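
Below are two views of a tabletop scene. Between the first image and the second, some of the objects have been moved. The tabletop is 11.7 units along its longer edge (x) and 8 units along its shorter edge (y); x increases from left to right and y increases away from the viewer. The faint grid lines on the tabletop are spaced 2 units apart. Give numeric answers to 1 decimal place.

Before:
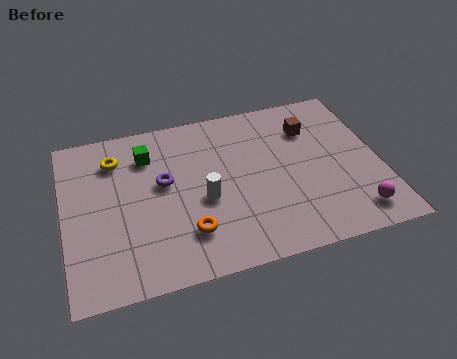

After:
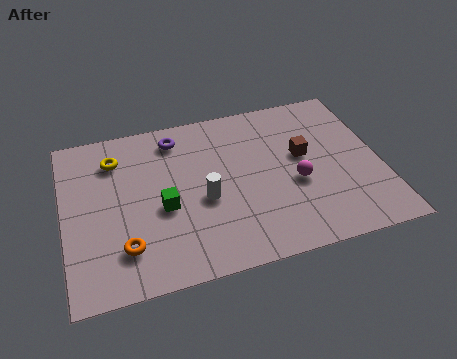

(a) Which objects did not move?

the white cylinder and the yellow torus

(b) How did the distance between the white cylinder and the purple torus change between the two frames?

+1.6

The distance was about 1.8 in the first image and 3.4 in the second, so they moved 1.6 units further apart.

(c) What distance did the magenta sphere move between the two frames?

2.8

The magenta sphere moved from about (10.5, 1.3) to (8.5, 3.3), a distance of √(2.0² + 2.0²) ≈ 2.8.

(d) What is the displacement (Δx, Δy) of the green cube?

(0.4, -2.7)

The green cube was at about (3.2, 6.1) and moved to about (3.6, 3.4).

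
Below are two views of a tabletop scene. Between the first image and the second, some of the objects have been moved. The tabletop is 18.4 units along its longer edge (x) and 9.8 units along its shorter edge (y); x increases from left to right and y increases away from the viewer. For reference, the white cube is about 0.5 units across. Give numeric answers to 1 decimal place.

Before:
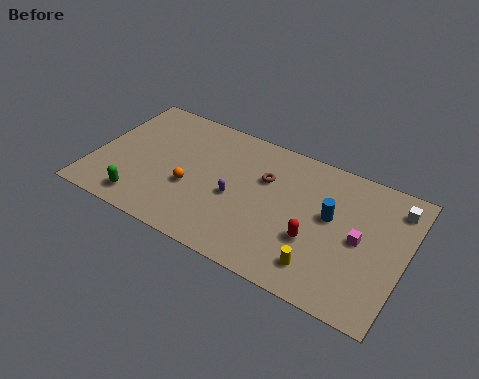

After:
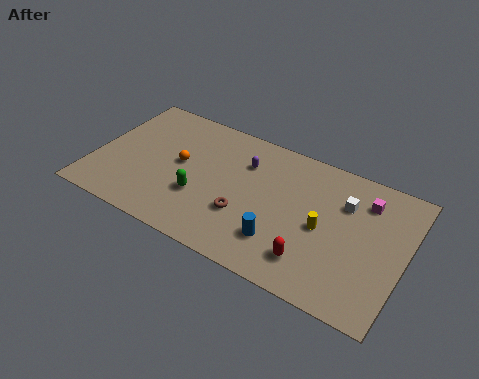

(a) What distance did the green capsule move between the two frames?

3.7

The green capsule was near (3.3, 1.5) before and (6.5, 3.4) after, so it travelled √(3.2² + 1.9²) ≈ 3.7 units.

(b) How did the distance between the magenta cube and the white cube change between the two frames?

-2.3

They were about 3.6 units apart before and 1.3 after — 2.3 units closer together.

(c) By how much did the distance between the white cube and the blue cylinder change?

+1.2

They were about 4.2 units apart before and 5.4 after — 1.2 units further apart.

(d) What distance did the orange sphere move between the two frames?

1.7

The orange sphere was near (5.9, 3.8) before and (5.0, 5.3) after, so it travelled √(0.9² + 1.5²) ≈ 1.7 units.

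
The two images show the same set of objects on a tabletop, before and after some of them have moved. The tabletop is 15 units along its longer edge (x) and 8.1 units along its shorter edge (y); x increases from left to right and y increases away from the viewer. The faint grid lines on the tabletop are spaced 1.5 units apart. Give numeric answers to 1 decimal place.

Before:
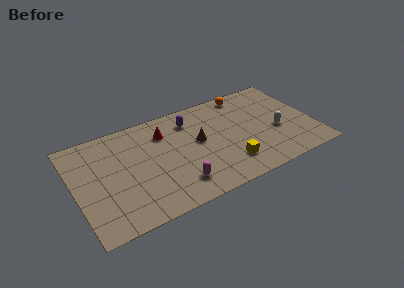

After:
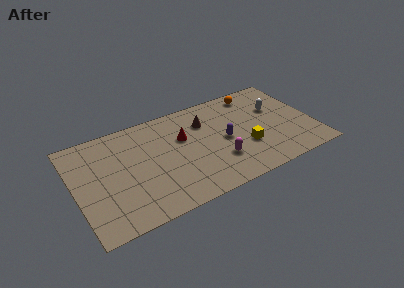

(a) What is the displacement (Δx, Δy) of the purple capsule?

(1.9, -2.5)

The purple capsule was at about (7.5, 6.4) and moved to about (9.4, 3.9).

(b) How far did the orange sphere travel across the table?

0.6

From (11.2, 7.2) to (11.8, 7.0), the orange sphere covered √(0.6² + 0.2²) ≈ 0.6 units.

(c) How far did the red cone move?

1.4

From (5.8, 6.1) to (6.9, 5.2), the red cone covered √(1.1² + 0.9²) ≈ 1.4 units.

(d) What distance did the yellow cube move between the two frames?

1.5

The yellow cube moved from about (9.4, 1.9) to (10.6, 2.8), a distance of √(1.2² + 0.9²) ≈ 1.5.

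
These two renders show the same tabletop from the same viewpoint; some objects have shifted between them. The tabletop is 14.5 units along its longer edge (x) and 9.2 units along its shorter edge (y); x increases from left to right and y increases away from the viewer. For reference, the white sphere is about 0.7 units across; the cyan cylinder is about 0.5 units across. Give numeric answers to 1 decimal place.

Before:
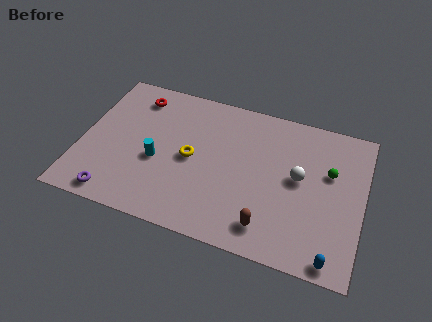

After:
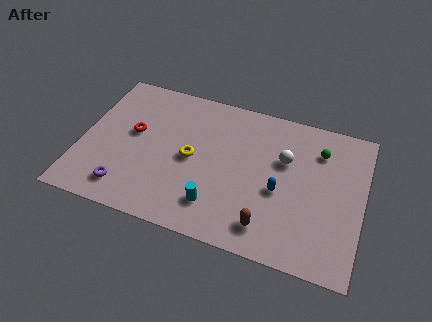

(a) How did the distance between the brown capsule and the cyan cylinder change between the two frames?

-3.6

The distance was about 6.3 in the first image and 2.7 in the second, so they moved 3.6 units closer together.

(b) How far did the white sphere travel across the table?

1.2

From (11.2, 5.0) to (10.4, 5.9), the white sphere covered √(0.8² + 0.9²) ≈ 1.2 units.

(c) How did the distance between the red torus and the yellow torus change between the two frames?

-1.3

The distance was about 4.5 in the first image and 3.2 in the second, so they moved 1.3 units closer together.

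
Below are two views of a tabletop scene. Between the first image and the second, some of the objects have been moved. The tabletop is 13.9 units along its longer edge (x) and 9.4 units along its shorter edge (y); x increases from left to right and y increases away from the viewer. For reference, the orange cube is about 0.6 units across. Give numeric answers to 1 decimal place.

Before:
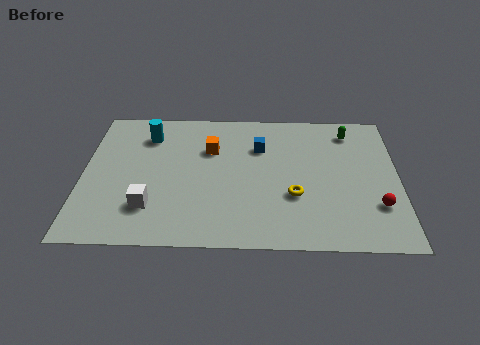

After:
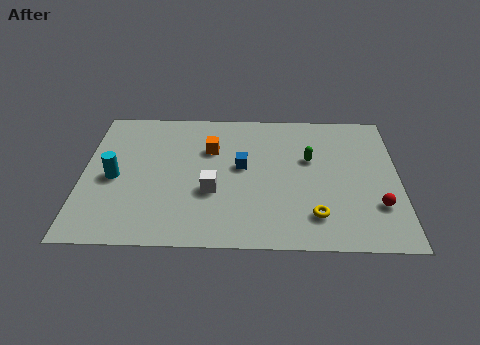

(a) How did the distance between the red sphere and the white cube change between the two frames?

-2.7

Before: roughly 9.9 units apart; after: 7.2. That's 2.7 units closer together.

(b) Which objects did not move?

the red sphere and the orange cube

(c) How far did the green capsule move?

2.7

The green capsule moved from about (11.8, 7.8) to (10.0, 5.8), a distance of √(1.8² + 2.0²) ≈ 2.7.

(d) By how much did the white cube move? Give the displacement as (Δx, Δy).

(2.7, 1.1)

The white cube started near (3.0, 2.4) and ended near (5.7, 3.5).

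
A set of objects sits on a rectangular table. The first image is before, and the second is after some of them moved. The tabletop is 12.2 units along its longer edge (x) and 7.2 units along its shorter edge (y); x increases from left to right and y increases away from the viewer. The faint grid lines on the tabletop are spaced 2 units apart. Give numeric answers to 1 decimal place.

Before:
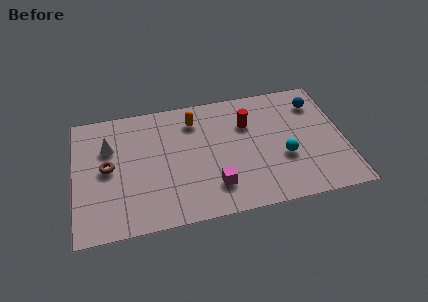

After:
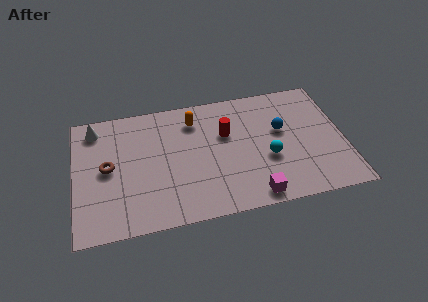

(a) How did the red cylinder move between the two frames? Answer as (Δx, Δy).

(-1.0, -0.4)

The red cylinder was at about (7.9, 5.0) and moved to about (6.9, 4.6).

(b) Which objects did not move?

the orange capsule and the brown torus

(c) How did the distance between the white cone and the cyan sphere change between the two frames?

+0.3

They were about 8.1 units apart before and 8.4 after — 0.3 units further apart.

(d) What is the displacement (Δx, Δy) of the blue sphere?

(-1.7, -1.3)

The blue sphere was at about (11.1, 5.6) and moved to about (9.4, 4.3).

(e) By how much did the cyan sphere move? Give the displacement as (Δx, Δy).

(-0.7, 0.1)

From the two frames, the cyan sphere sits at roughly (9.4, 2.7) before and (8.7, 2.8) after.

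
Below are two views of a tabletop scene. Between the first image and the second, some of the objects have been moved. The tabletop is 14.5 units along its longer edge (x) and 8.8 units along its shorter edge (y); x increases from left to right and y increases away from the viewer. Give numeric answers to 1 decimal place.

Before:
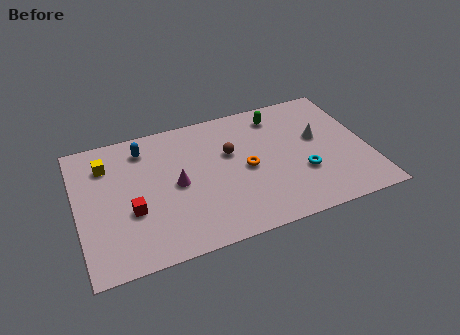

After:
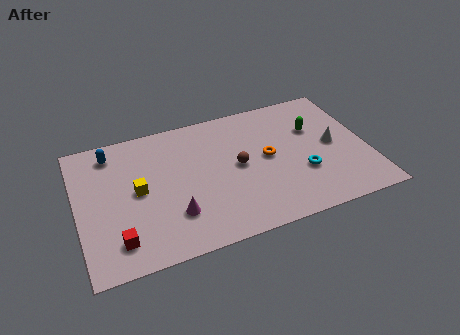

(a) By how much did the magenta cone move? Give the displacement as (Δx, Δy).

(-0.3, -1.9)

The magenta cone started near (4.9, 4.3) and ended near (4.6, 2.4).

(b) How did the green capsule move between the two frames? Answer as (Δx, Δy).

(1.7, -1.5)

The green capsule started near (10.3, 7.3) and ended near (12.0, 5.8).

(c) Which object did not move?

the cyan torus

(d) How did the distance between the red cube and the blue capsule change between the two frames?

+1.7

They were about 4.0 units apart before and 5.7 after — 1.7 units further apart.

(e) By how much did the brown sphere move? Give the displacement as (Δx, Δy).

(0.3, -1.0)

The brown sphere started near (7.7, 5.5) and ended near (8.0, 4.5).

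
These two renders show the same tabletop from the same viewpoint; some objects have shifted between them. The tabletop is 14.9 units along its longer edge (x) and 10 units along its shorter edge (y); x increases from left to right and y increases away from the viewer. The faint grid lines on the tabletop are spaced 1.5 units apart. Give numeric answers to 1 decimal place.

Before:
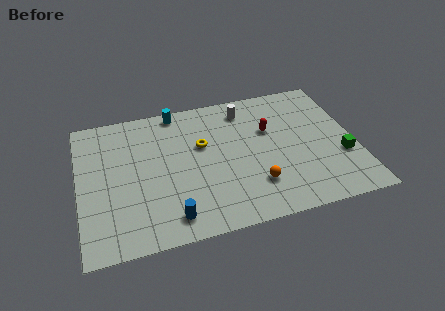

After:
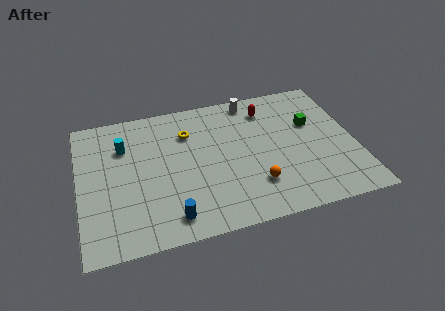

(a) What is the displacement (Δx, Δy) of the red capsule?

(0.0, 1.6)

The red capsule was at about (10.4, 6.4) and moved to about (10.4, 8.0).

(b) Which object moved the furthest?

the cyan cylinder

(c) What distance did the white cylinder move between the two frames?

0.7

The white cylinder was near (9.2, 8.3) before and (9.6, 8.9) after, so it travelled √(0.4² + 0.6²) ≈ 0.7 units.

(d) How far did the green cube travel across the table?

3.1

The green cube was near (14.1, 3.5) before and (12.7, 6.3) after, so it travelled √(1.4² + 2.8²) ≈ 3.1 units.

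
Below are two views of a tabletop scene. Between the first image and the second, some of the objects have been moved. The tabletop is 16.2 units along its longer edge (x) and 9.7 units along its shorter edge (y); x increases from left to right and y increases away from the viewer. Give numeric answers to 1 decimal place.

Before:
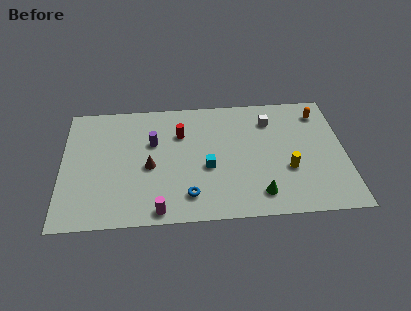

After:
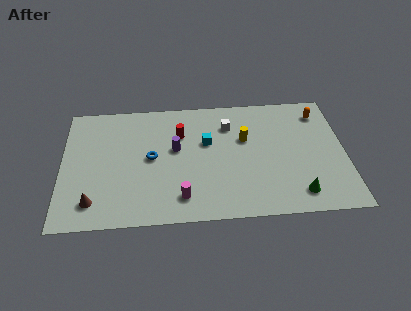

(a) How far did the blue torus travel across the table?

3.7

The blue torus was near (7.2, 1.9) before and (5.1, 5.0) after, so it travelled √(2.1² + 3.1²) ≈ 3.7 units.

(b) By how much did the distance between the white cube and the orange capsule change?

+2.4

They were about 2.9 units apart before and 5.3 after — 2.4 units further apart.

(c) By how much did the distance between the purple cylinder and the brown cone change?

+4.1

The distance was about 1.9 in the first image and 6.0 in the second, so they moved 4.1 units further apart.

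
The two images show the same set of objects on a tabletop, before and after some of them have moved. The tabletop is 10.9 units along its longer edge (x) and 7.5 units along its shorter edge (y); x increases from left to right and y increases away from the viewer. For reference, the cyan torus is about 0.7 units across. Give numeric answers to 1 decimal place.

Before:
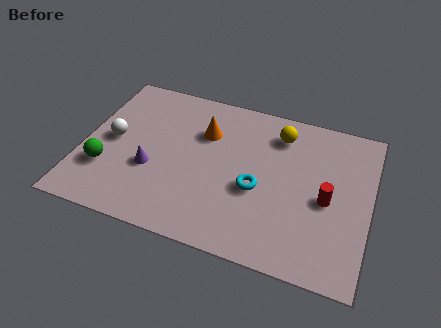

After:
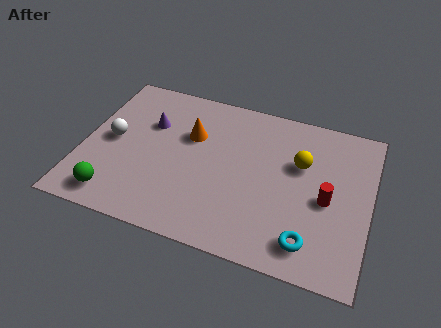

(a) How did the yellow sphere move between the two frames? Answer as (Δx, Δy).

(0.9, -1.2)

The yellow sphere started near (7.3, 6.0) and ended near (8.2, 4.8).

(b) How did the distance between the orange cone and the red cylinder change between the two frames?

+0.4

Before: roughly 5.1 units apart; after: 5.5. That's 0.4 units further apart.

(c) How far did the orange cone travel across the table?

0.6

The orange cone moved from about (4.5, 5.2) to (4.0, 4.9), a distance of √(0.5² + 0.3²) ≈ 0.6.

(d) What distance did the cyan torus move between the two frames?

2.8

The cyan torus was near (6.7, 3.1) before and (8.8, 1.3) after, so it travelled √(2.1² + 1.8²) ≈ 2.8 units.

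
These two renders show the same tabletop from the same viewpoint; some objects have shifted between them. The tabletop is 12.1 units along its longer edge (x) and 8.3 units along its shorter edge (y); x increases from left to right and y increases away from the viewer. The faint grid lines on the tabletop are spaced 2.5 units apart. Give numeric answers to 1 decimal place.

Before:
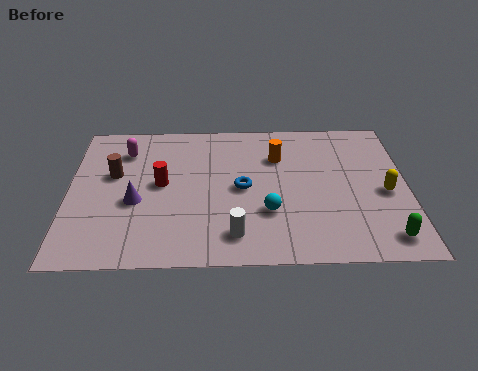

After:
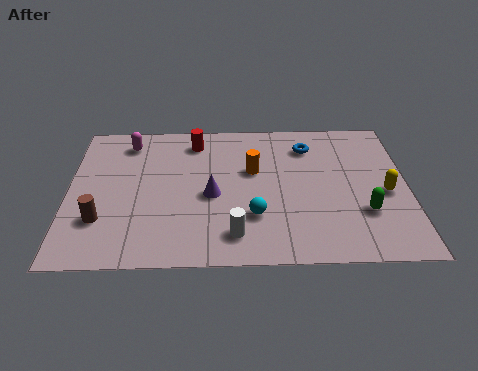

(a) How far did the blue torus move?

3.4

The blue torus was near (6.2, 4.1) before and (8.6, 6.5) after, so it travelled √(2.4² + 2.4²) ≈ 3.4 units.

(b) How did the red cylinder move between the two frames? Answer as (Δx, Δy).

(1.2, 2.5)

From the two frames, the red cylinder sits at roughly (3.3, 4.4) before and (4.5, 6.9) after.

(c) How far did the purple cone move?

2.7

The purple cone was near (2.4, 3.4) before and (5.1, 3.7) after, so it travelled √(2.7² + 0.3²) ≈ 2.7 units.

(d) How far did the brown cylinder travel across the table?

2.6

The brown cylinder moved from about (1.6, 5.0) to (1.2, 2.4), a distance of √(0.4² + 2.6²) ≈ 2.6.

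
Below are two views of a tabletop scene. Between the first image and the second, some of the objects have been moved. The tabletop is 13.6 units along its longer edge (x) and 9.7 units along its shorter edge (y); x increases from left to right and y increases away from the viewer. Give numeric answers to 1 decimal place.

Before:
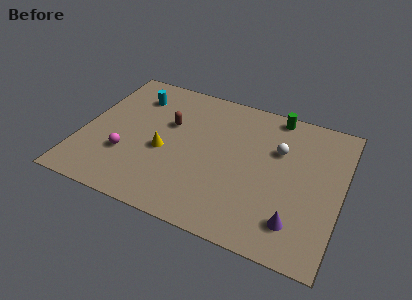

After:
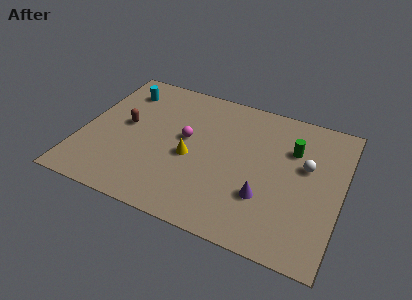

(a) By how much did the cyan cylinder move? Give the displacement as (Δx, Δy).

(-0.7, 0.2)

The cyan cylinder was at about (2.4, 7.5) and moved to about (1.7, 7.7).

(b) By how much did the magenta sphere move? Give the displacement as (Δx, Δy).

(2.9, 2.3)

The magenta sphere was at about (2.5, 3.1) and moved to about (5.4, 5.4).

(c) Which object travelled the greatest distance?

the magenta sphere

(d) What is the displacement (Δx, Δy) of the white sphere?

(1.5, -0.6)

The white sphere started near (10.2, 6.4) and ended near (11.7, 5.8).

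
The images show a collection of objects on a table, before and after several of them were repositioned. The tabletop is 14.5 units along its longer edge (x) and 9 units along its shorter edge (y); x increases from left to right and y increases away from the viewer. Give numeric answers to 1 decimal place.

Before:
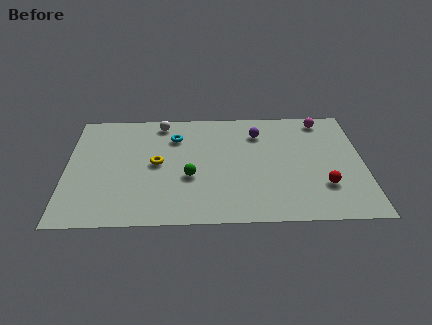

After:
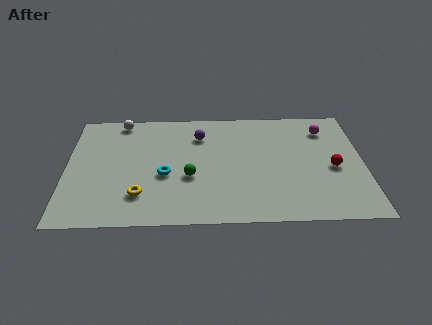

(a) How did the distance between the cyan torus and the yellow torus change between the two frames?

-0.4

Before: roughly 2.3 units apart; after: 1.9. That's 0.4 units closer together.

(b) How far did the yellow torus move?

2.5

From (4.4, 4.6) to (3.6, 2.2), the yellow torus covered √(0.8² + 2.4²) ≈ 2.5 units.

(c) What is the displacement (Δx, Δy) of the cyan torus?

(-0.5, -3.0)

From the two frames, the cyan torus sits at roughly (5.3, 6.7) before and (4.8, 3.7) after.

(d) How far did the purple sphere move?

2.9

The purple sphere moved from about (9.4, 6.9) to (6.5, 6.8), a distance of √(2.9² + 0.1²) ≈ 2.9.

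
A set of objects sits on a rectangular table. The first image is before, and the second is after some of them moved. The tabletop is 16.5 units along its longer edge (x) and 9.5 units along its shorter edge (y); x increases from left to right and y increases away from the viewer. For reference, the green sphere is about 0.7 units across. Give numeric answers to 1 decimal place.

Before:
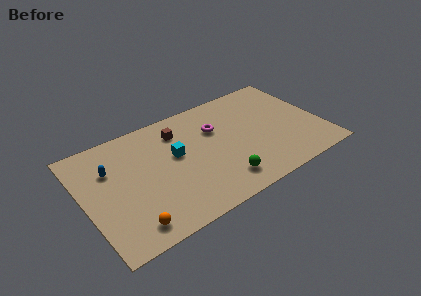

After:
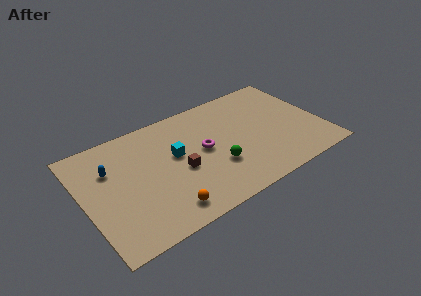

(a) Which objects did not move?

the cyan cube and the blue capsule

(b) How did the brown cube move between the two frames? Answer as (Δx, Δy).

(-0.4, -3.3)

The brown cube was at about (6.9, 7.4) and moved to about (6.5, 4.1).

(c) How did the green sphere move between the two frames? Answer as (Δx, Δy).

(-0.1, 1.4)

From the two frames, the green sphere sits at roughly (9.0, 1.8) before and (8.9, 3.2) after.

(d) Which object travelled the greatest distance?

the brown cube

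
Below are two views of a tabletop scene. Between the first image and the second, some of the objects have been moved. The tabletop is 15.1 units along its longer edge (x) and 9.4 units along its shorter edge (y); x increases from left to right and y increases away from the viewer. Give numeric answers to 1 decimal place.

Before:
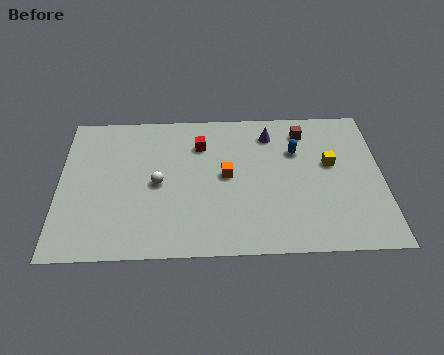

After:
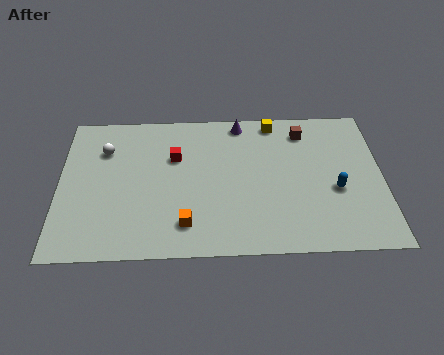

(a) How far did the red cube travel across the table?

1.4

The red cube was near (6.6, 7.0) before and (5.4, 6.2) after, so it travelled √(1.2² + 0.8²) ≈ 1.4 units.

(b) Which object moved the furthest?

the yellow cube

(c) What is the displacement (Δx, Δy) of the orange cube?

(-1.9, -3.0)

The orange cube started near (7.8, 4.9) and ended near (5.9, 1.9).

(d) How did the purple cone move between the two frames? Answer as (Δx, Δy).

(-1.4, 0.8)

From the two frames, the purple cone sits at roughly (9.9, 7.6) before and (8.5, 8.4) after.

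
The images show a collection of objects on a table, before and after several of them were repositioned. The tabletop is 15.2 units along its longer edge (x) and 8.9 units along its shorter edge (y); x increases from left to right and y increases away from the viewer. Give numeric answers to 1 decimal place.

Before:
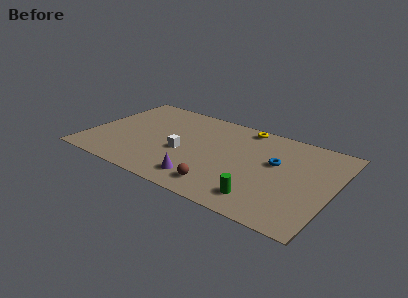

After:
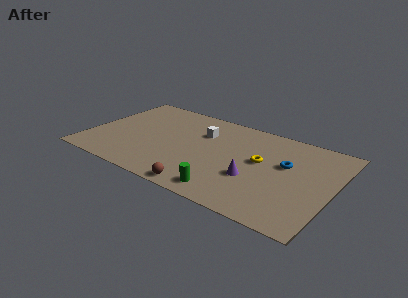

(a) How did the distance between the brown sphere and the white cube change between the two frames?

+1.9

Before: roughly 3.6 units apart; after: 5.5. That's 1.9 units further apart.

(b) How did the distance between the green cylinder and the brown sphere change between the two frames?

-1.0

They were about 2.5 units apart before and 1.5 after — 1.0 units closer together.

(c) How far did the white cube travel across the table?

2.6

The white cube moved from about (6.0, 3.7) to (6.8, 6.2), a distance of √(0.8² + 2.5²) ≈ 2.6.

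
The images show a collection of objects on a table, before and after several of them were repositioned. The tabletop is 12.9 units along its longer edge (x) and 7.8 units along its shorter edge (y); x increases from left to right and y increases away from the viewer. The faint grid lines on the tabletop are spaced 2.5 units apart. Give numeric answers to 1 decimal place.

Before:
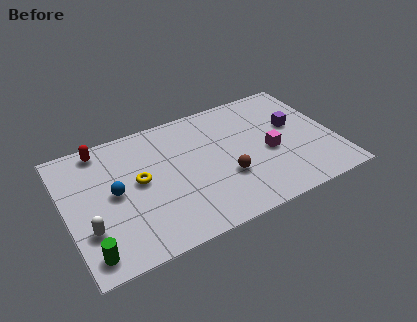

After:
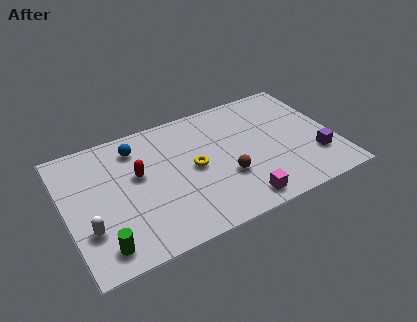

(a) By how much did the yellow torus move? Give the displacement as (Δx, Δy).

(2.6, -0.3)

From the two frames, the yellow torus sits at roughly (3.5, 4.2) before and (6.1, 3.9) after.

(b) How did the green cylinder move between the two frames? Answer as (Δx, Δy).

(0.6, 0.1)

The green cylinder started near (0.8, 1.1) and ended near (1.4, 1.2).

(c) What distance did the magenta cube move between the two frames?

3.0

The magenta cube moved from about (9.7, 3.4) to (7.9, 1.0), a distance of √(1.8² + 2.4²) ≈ 3.0.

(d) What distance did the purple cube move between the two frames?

2.5

The purple cube moved from about (11.1, 4.6) to (11.8, 2.2), a distance of √(0.7² + 2.4²) ≈ 2.5.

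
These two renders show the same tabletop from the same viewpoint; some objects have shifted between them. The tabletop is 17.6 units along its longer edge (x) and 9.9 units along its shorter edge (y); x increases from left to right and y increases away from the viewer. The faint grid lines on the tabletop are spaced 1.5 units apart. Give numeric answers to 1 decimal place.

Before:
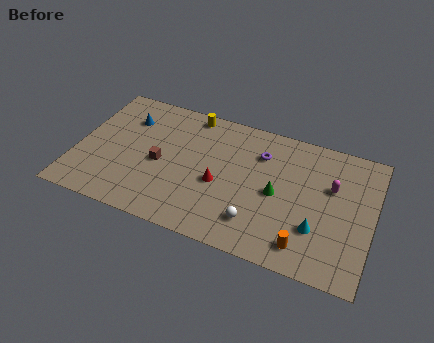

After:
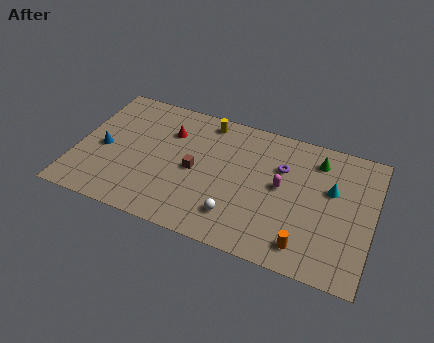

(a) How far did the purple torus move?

1.4

The purple torus was near (10.8, 7.3) before and (12.1, 6.7) after, so it travelled √(1.3² + 0.6²) ≈ 1.4 units.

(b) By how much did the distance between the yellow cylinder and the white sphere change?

-1.2

Before: roughly 8.1 units apart; after: 6.9. That's 1.2 units closer together.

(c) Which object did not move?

the orange cylinder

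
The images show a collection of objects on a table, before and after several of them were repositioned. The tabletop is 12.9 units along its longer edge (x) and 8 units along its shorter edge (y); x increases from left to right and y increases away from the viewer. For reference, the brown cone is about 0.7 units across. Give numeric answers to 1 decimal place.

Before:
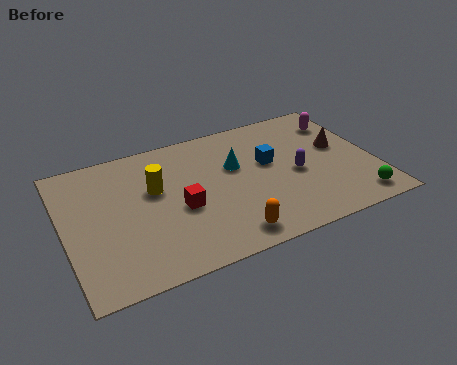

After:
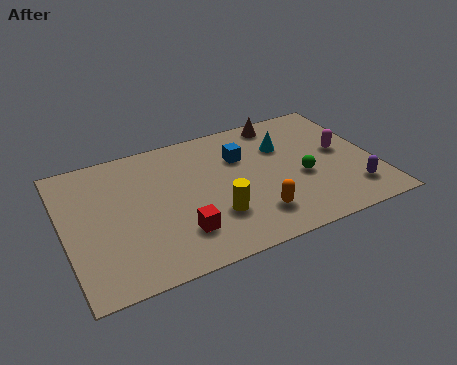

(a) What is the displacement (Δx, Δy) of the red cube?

(-0.2, -1.4)

The red cube was at about (4.7, 3.4) and moved to about (4.5, 2.0).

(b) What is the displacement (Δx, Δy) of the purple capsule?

(2.1, -1.9)

From the two frames, the purple capsule sits at roughly (9.6, 3.6) before and (11.7, 1.7) after.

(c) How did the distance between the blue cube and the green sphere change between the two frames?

-1.6

Before: roughly 4.8 units apart; after: 3.2. That's 1.6 units closer together.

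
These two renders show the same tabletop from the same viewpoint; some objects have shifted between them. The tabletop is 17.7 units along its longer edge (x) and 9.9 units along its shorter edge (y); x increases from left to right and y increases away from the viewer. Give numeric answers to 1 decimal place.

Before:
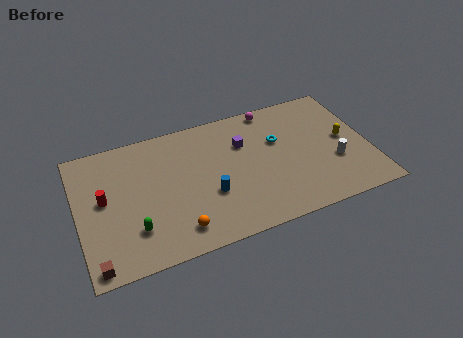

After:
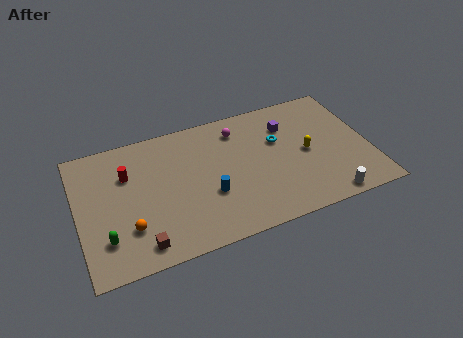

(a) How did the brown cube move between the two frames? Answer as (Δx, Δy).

(2.7, 0.5)

The brown cube was at about (0.8, 0.9) and moved to about (3.5, 1.4).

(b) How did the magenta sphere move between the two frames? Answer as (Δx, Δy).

(-2.2, -1.0)

The magenta sphere started near (12.2, 9.0) and ended near (10.0, 8.0).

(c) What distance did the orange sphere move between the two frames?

3.0

From (5.7, 1.7) to (2.9, 2.8), the orange sphere covered √(2.8² + 1.1²) ≈ 3.0 units.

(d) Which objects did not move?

the cyan torus and the blue cylinder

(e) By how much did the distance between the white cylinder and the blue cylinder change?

-0.3

Before: roughly 7.7 units apart; after: 7.4. That's 0.3 units closer together.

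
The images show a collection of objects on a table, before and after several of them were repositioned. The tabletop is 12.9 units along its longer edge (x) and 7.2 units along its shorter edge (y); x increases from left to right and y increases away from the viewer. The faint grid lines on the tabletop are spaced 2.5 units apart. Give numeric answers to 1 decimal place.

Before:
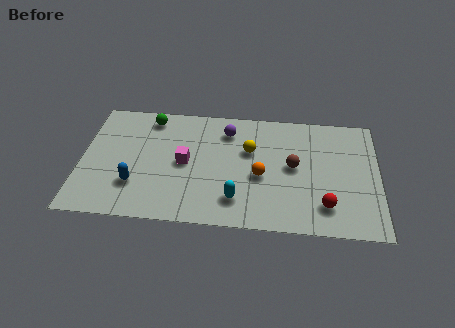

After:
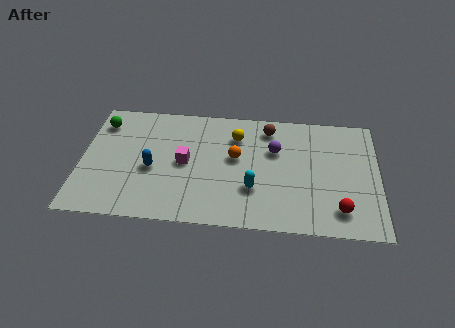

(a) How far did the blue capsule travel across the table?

1.2

The blue capsule was near (2.4, 2.1) before and (3.1, 3.1) after, so it travelled √(0.7² + 1.0²) ≈ 1.2 units.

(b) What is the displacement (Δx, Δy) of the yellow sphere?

(-0.6, 0.8)

The yellow sphere was at about (7.3, 4.6) and moved to about (6.7, 5.4).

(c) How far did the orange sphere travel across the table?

1.5

From (7.8, 3.1) to (6.7, 4.1), the orange sphere covered √(1.1² + 1.0²) ≈ 1.5 units.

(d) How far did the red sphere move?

0.6

The red sphere moved from about (10.6, 1.6) to (11.2, 1.4), a distance of √(0.6² + 0.2²) ≈ 0.6.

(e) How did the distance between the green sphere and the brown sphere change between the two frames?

+0.6

They were about 6.7 units apart before and 7.3 after — 0.6 units further apart.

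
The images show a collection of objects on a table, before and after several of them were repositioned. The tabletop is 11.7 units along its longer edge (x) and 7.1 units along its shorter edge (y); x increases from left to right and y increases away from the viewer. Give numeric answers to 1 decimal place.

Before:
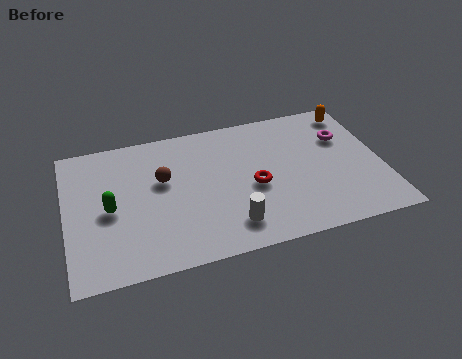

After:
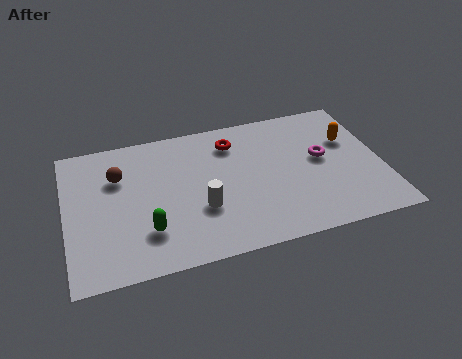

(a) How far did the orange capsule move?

1.5

The orange capsule was near (10.9, 6.1) before and (10.6, 4.6) after, so it travelled √(0.3² + 1.5²) ≈ 1.5 units.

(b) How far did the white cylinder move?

1.5

The white cylinder was near (5.9, 1.4) before and (4.9, 2.5) after, so it travelled √(1.0² + 1.1²) ≈ 1.5 units.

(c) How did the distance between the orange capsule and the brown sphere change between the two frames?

+1.1

The distance was about 7.5 in the first image and 8.6 in the second, so they moved 1.1 units further apart.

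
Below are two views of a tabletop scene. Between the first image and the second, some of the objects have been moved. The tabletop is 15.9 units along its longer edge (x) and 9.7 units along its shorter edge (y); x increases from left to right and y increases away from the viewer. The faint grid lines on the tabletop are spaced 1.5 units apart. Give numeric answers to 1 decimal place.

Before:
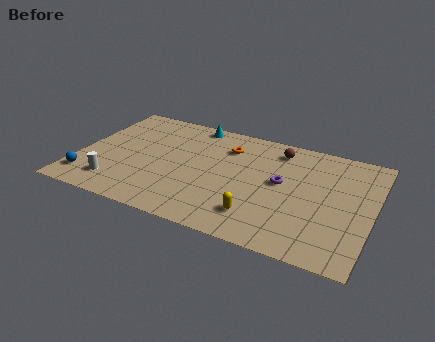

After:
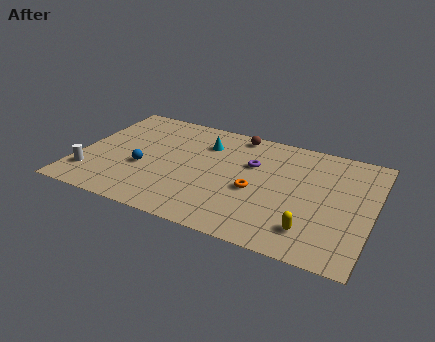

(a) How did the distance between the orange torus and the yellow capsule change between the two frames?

-1.9

Before: roughly 5.7 units apart; after: 3.8. That's 1.9 units closer together.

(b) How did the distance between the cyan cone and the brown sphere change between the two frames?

-2.7

They were about 4.9 units apart before and 2.2 after — 2.7 units closer together.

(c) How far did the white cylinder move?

1.4

From (2.3, 1.9) to (0.9, 2.2), the white cylinder covered √(1.4² + 0.3²) ≈ 1.4 units.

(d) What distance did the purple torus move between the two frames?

2.0

From (11.0, 5.3) to (9.3, 6.3), the purple torus covered √(1.7² + 1.0²) ≈ 2.0 units.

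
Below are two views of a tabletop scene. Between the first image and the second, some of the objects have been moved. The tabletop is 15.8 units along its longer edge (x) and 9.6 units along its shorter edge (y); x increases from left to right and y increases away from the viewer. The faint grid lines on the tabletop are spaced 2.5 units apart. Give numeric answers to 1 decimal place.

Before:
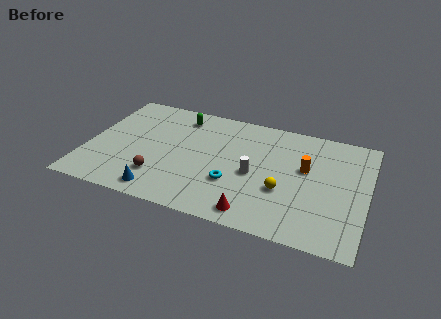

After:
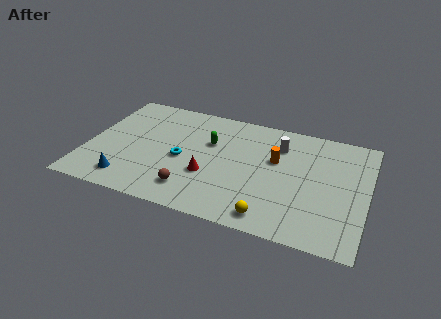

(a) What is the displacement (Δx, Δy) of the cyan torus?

(-3.0, 1.1)

From the two frames, the cyan torus sits at roughly (8.4, 3.2) before and (5.4, 4.3) after.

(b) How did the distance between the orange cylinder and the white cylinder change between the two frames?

-1.8

Before: roughly 3.1 units apart; after: 1.3. That's 1.8 units closer together.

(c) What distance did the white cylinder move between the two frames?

3.1

From (9.5, 4.3) to (10.7, 7.2), the white cylinder covered √(1.2² + 2.9²) ≈ 3.1 units.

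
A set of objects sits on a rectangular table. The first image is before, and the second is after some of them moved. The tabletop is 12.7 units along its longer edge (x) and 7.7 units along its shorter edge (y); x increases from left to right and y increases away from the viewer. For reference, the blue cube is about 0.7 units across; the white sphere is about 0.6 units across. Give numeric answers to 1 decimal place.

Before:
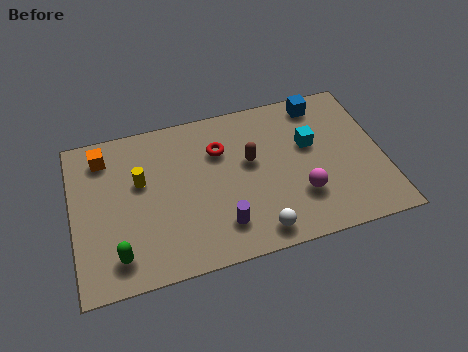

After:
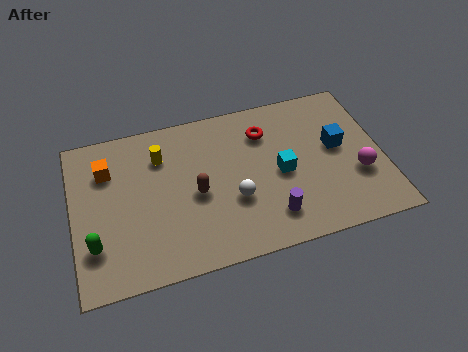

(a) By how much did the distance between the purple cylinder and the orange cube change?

+1.1

Before: roughly 6.4 units apart; after: 7.5. That's 1.1 units further apart.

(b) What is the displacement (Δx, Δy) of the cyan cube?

(-1.3, -1.1)

The cyan cube started near (9.8, 4.7) and ended near (8.5, 3.6).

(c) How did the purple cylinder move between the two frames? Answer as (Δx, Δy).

(2.0, -0.1)

The purple cylinder was at about (5.9, 1.7) and moved to about (7.9, 1.6).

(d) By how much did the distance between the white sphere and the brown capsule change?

-1.8

Before: roughly 3.5 units apart; after: 1.7. That's 1.8 units closer together.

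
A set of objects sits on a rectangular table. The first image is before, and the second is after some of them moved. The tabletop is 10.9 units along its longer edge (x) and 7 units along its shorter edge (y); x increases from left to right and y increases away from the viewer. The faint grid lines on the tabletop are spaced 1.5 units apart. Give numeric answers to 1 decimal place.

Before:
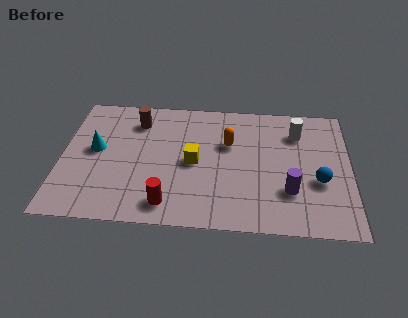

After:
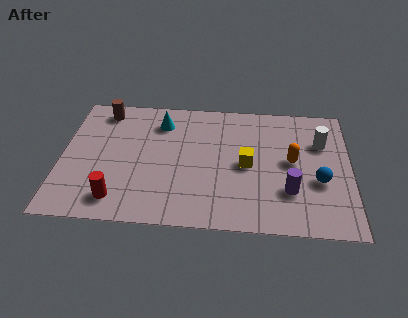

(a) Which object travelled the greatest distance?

the cyan cone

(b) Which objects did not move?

the purple cylinder and the blue sphere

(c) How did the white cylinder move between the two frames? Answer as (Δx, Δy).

(0.9, -0.5)

The white cylinder was at about (8.9, 5.3) and moved to about (9.8, 4.8).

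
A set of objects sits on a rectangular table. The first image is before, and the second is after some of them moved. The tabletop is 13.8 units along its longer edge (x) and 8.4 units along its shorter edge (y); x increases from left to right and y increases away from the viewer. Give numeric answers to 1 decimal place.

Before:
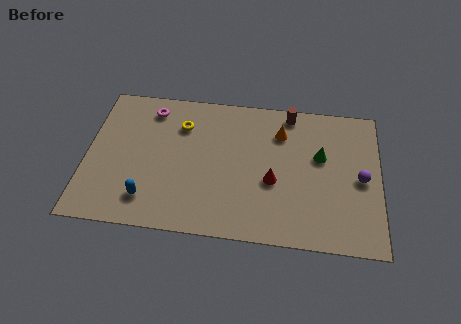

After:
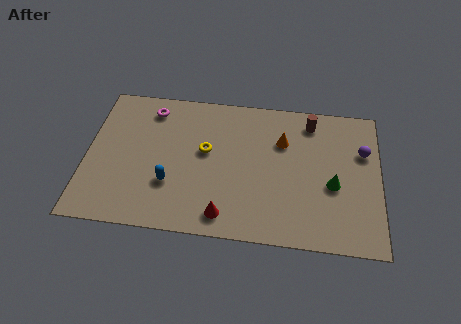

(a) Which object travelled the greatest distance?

the red cone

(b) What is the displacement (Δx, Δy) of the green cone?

(0.6, -1.6)

The green cone was at about (11.0, 5.1) and moved to about (11.6, 3.5).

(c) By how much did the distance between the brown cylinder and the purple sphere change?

-2.0

They were about 4.9 units apart before and 2.9 after — 2.0 units closer together.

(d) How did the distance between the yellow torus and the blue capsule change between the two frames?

-2.1

Before: roughly 4.7 units apart; after: 2.6. That's 2.1 units closer together.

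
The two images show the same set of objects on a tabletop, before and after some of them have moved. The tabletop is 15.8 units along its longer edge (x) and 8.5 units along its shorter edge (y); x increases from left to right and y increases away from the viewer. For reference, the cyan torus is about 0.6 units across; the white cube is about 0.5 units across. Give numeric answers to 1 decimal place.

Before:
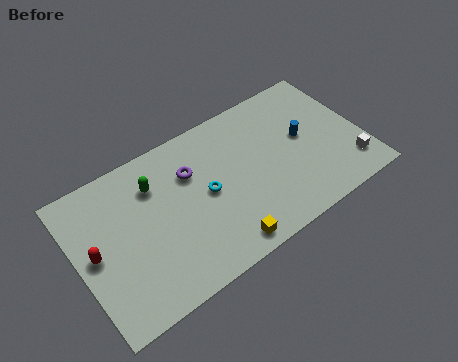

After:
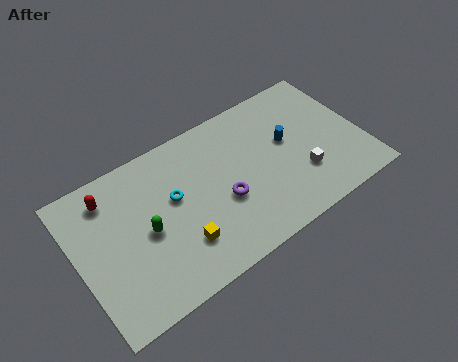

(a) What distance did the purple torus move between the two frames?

2.9

From (6.5, 5.9) to (7.9, 3.4), the purple torus covered √(1.4² + 2.5²) ≈ 2.9 units.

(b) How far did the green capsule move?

2.4

From (4.5, 6.3) to (3.7, 4.0), the green capsule covered √(0.8² + 2.3²) ≈ 2.4 units.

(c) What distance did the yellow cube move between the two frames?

2.5

The yellow cube was near (7.4, 1.0) before and (5.3, 2.3) after, so it travelled √(2.1² + 1.3²) ≈ 2.5 units.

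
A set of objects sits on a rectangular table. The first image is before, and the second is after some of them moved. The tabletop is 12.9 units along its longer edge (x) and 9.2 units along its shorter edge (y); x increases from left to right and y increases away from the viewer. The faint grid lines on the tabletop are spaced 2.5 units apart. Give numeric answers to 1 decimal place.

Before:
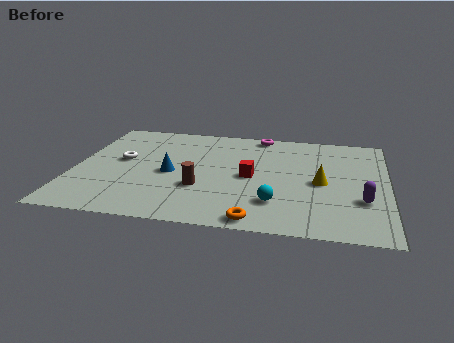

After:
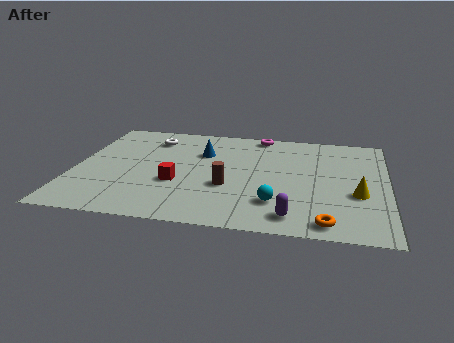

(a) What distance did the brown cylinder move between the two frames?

1.1

From (5.3, 3.1) to (6.4, 3.4), the brown cylinder covered √(1.1² + 0.3²) ≈ 1.1 units.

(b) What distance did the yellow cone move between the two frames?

1.7

From (10.2, 4.3) to (11.7, 3.5), the yellow cone covered √(1.5² + 0.8²) ≈ 1.7 units.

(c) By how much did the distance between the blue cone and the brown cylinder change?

+1.4

The distance was about 1.7 in the first image and 3.1 in the second, so they moved 1.4 units further apart.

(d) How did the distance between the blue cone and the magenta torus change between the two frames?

-2.4

Before: roughly 5.5 units apart; after: 3.1. That's 2.4 units closer together.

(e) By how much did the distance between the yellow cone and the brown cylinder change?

+0.3

The distance was about 5.0 in the first image and 5.3 in the second, so they moved 0.3 units further apart.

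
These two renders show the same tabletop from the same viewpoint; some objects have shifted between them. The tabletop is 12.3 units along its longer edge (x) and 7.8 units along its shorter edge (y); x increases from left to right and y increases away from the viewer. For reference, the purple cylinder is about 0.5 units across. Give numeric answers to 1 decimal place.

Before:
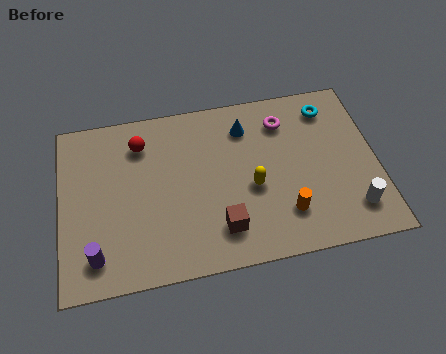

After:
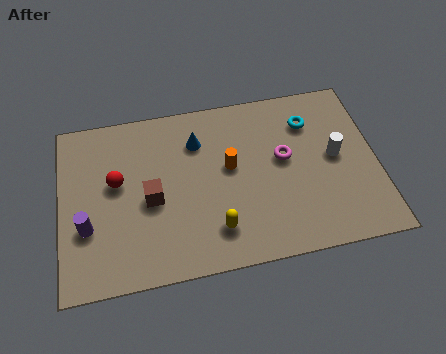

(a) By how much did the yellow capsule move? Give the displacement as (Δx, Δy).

(-1.5, -1.6)

The yellow capsule was at about (7.4, 3.3) and moved to about (5.9, 1.7).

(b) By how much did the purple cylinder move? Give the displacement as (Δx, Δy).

(-0.3, 1.3)

The purple cylinder started near (1.3, 1.4) and ended near (1.0, 2.7).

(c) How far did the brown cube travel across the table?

3.2

The brown cube was near (6.1, 1.7) before and (3.5, 3.5) after, so it travelled √(2.6² + 1.8²) ≈ 3.2 units.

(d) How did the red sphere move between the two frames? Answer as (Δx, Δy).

(-1.0, -1.6)

The red sphere was at about (3.2, 6.1) and moved to about (2.2, 4.5).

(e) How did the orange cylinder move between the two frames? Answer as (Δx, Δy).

(-2.0, 2.5)

The orange cylinder was at about (8.6, 1.9) and moved to about (6.6, 4.4).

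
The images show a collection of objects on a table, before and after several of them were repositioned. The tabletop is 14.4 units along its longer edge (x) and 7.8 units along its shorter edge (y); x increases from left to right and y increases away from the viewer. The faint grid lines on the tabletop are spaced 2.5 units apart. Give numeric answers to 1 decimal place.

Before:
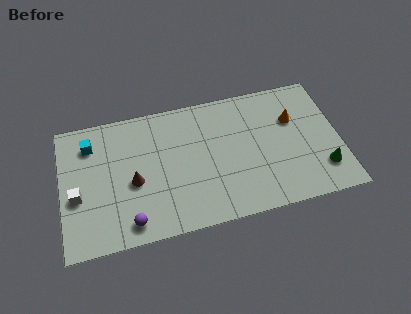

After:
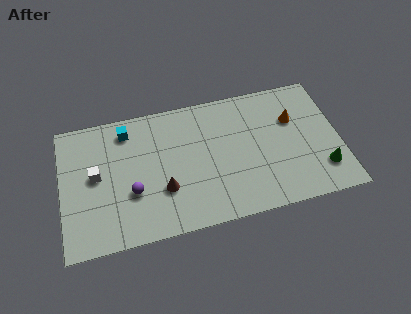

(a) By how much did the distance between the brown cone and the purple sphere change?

-0.7

They were about 2.3 units apart before and 1.6 after — 0.7 units closer together.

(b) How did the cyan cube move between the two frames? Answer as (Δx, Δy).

(1.9, 0.4)

The cyan cube was at about (1.6, 6.1) and moved to about (3.5, 6.5).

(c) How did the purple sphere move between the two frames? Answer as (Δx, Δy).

(0.2, 1.7)

The purple sphere was at about (3.4, 1.1) and moved to about (3.6, 2.8).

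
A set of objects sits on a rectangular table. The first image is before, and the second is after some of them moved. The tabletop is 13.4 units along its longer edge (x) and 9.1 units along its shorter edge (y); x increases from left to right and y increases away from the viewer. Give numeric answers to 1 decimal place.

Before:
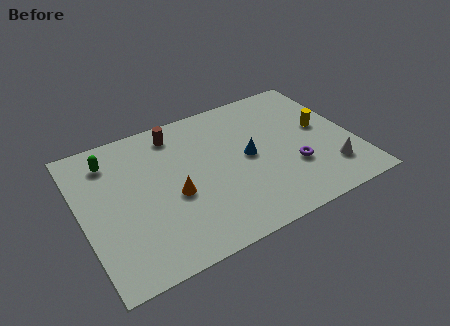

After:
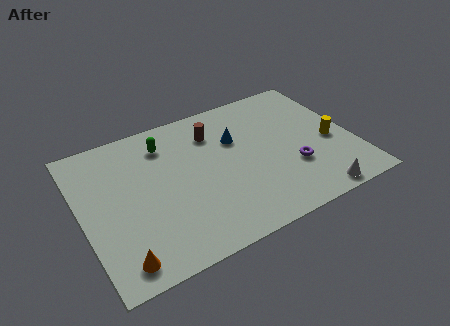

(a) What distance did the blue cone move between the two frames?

1.5

From (8.2, 4.6) to (7.8, 6.0), the blue cone covered √(0.4² + 1.4²) ≈ 1.5 units.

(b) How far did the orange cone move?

4.0

The orange cone was near (4.4, 3.8) before and (1.4, 1.2) after, so it travelled √(3.0² + 2.6²) ≈ 4.0 units.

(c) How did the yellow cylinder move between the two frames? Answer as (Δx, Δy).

(0.3, -1.1)

From the two frames, the yellow cylinder sits at roughly (12.0, 5.0) before and (12.3, 3.9) after.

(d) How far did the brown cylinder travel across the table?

2.0

The brown cylinder was near (5.0, 7.7) before and (6.8, 6.9) after, so it travelled √(1.8² + 0.8²) ≈ 2.0 units.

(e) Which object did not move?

the purple torus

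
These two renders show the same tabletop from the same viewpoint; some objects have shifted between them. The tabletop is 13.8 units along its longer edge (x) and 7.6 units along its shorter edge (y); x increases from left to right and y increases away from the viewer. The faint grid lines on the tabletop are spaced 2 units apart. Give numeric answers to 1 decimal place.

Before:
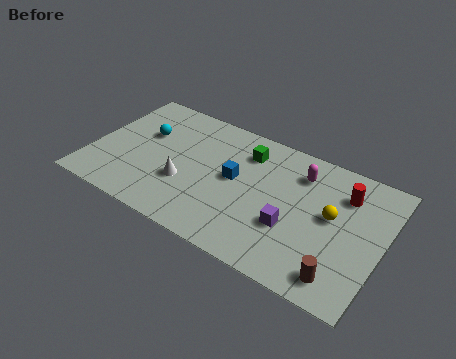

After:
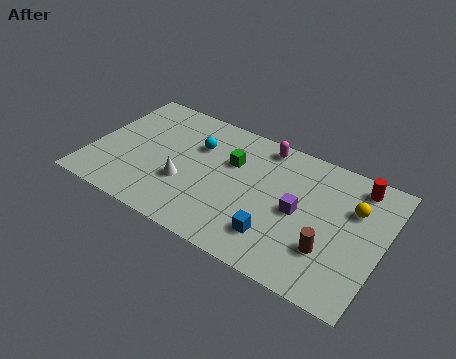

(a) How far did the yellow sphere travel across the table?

1.3

The yellow sphere was near (11.4, 4.2) before and (12.3, 5.1) after, so it travelled √(0.9² + 0.9²) ≈ 1.3 units.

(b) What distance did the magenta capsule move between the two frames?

2.1

The magenta capsule was near (9.7, 5.9) before and (7.8, 6.7) after, so it travelled √(1.9² + 0.8²) ≈ 2.1 units.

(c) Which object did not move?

the white cone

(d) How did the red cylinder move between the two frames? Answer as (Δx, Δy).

(0.5, 0.8)

The red cylinder started near (11.8, 5.7) and ended near (12.3, 6.5).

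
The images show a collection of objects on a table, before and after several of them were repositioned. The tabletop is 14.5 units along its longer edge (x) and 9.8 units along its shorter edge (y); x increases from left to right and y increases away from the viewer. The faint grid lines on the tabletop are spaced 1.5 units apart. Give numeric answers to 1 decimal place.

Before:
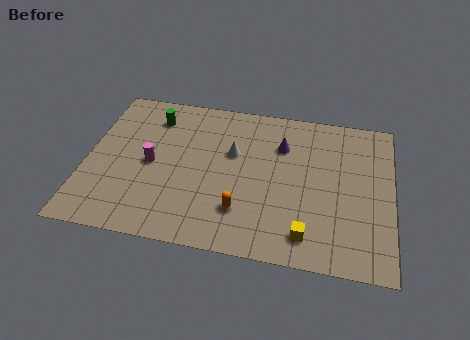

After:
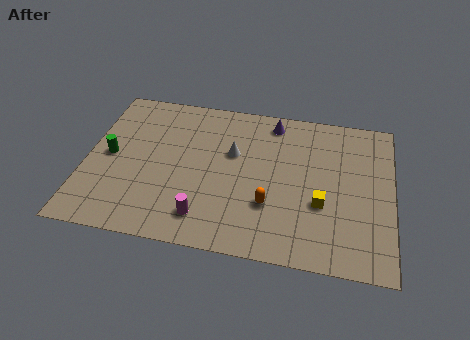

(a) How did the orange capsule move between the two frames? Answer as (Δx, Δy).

(1.3, 0.6)

The orange capsule started near (7.5, 2.5) and ended near (8.8, 3.1).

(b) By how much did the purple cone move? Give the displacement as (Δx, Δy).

(-0.5, 1.5)

From the two frames, the purple cone sits at roughly (9.2, 7.0) before and (8.7, 8.5) after.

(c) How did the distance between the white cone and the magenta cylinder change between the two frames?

+0.4

The distance was about 4.0 in the first image and 4.4 in the second, so they moved 0.4 units further apart.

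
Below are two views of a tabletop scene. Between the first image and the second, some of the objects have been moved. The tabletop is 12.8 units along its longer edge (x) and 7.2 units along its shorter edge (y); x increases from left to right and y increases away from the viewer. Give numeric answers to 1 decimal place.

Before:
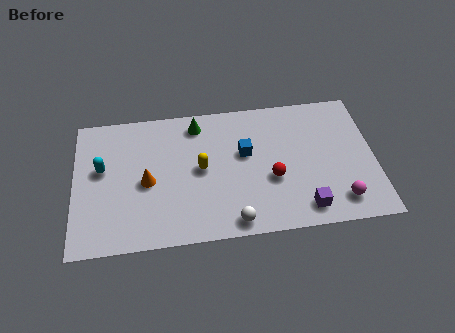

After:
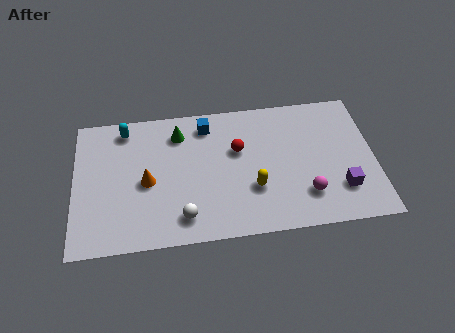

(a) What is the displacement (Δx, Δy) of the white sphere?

(-2.1, 0.5)

The white sphere was at about (6.7, 0.8) and moved to about (4.6, 1.3).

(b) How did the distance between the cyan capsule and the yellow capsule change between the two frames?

+2.4

They were about 4.2 units apart before and 6.6 after — 2.4 units further apart.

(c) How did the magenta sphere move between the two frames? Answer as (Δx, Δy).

(-1.4, 0.5)

From the two frames, the magenta sphere sits at roughly (11.2, 1.3) before and (9.8, 1.8) after.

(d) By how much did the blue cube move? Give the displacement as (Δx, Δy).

(-1.6, 1.7)

From the two frames, the blue cube sits at roughly (7.3, 4.3) before and (5.7, 6.0) after.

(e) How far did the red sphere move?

2.2

The red sphere was near (8.4, 2.8) before and (7.0, 4.5) after, so it travelled √(1.4² + 1.7²) ≈ 2.2 units.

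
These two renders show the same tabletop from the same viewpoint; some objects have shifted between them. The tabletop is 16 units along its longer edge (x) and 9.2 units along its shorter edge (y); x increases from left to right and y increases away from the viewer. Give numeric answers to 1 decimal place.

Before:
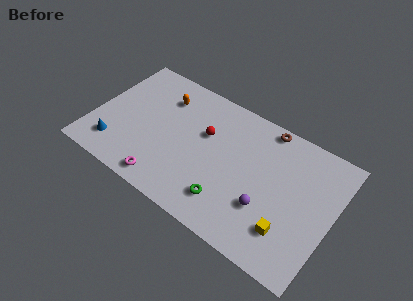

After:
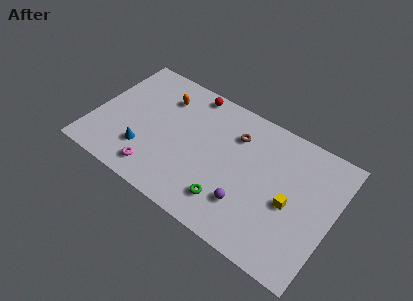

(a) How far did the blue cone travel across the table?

2.0

The blue cone moved from about (1.8, 1.9) to (3.7, 2.5), a distance of √(1.9² + 0.6²) ≈ 2.0.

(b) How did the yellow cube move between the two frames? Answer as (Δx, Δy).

(-0.2, 1.8)

The yellow cube started near (13.5, 2.3) and ended near (13.3, 4.1).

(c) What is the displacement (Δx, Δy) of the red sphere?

(-1.4, 2.5)

The red sphere was at about (7.3, 5.8) and moved to about (5.9, 8.3).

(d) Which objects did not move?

the green torus and the orange capsule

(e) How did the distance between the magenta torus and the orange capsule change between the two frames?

-0.5

Before: roughly 6.0 units apart; after: 5.5. That's 0.5 units closer together.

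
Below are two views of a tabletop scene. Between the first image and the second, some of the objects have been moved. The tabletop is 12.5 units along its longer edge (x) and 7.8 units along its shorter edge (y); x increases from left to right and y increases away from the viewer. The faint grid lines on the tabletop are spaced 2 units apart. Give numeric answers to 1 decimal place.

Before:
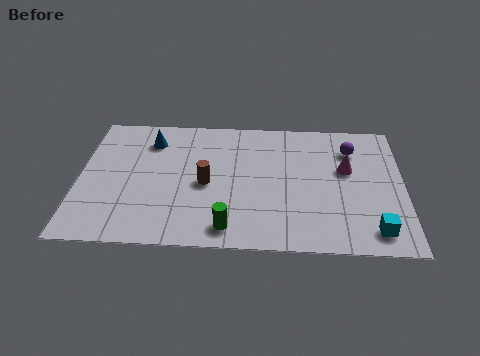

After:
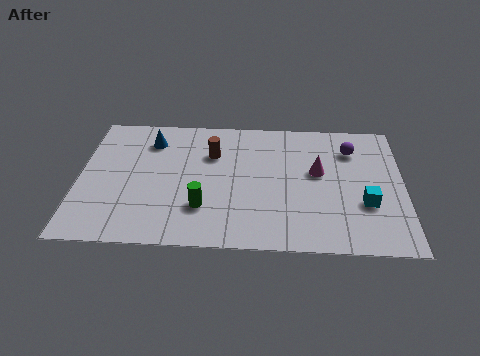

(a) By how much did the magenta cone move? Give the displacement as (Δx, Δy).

(-1.1, -0.2)

The magenta cone was at about (10.3, 4.7) and moved to about (9.2, 4.5).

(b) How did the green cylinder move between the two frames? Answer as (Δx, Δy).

(-1.0, 1.1)

From the two frames, the green cylinder sits at roughly (5.8, 1.1) before and (4.8, 2.2) after.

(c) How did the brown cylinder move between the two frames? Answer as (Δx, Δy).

(0.2, 1.8)

From the two frames, the brown cylinder sits at roughly (4.9, 3.6) before and (5.1, 5.4) after.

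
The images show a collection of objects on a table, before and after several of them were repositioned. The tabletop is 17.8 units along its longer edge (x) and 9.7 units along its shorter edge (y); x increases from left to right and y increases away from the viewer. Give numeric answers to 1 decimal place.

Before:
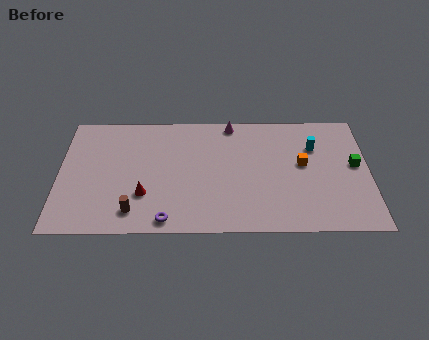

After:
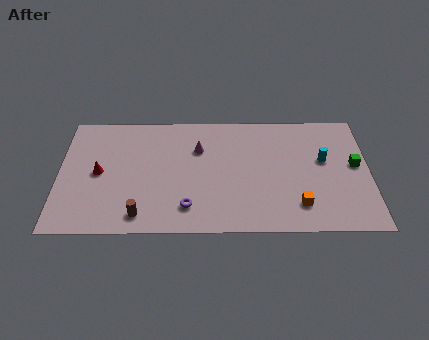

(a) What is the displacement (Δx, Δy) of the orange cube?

(-0.3, -3.3)

The orange cube started near (14.0, 5.4) and ended near (13.7, 2.1).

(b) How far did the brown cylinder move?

0.5

The brown cylinder was near (4.3, 1.7) before and (4.7, 1.4) after, so it travelled √(0.4² + 0.3²) ≈ 0.5 units.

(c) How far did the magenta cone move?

2.8

From (9.9, 8.8) to (8.0, 6.7), the magenta cone covered √(1.9² + 2.1²) ≈ 2.8 units.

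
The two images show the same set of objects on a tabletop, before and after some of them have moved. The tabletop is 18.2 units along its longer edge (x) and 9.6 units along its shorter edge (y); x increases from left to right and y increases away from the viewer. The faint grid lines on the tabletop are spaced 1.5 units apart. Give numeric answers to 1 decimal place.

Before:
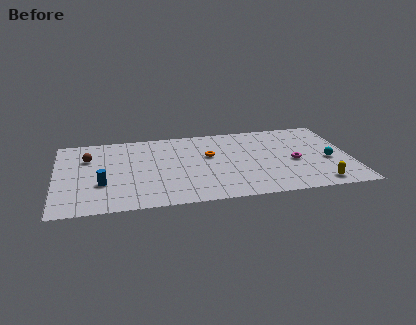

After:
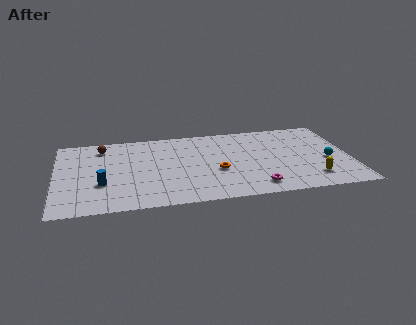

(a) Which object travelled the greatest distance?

the magenta torus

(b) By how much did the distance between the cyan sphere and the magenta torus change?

+3.1

The distance was about 2.1 in the first image and 5.2 in the second, so they moved 3.1 units further apart.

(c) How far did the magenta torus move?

3.7

The magenta torus was near (14.7, 4.2) before and (12.2, 1.5) after, so it travelled √(2.5² + 2.7²) ≈ 3.7 units.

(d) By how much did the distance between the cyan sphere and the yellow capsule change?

-0.6

The distance was about 2.9 in the first image and 2.3 in the second, so they moved 0.6 units closer together.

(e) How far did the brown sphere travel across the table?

1.5

The brown sphere was near (2.0, 6.7) before and (2.9, 7.9) after, so it travelled √(0.9² + 1.2²) ≈ 1.5 units.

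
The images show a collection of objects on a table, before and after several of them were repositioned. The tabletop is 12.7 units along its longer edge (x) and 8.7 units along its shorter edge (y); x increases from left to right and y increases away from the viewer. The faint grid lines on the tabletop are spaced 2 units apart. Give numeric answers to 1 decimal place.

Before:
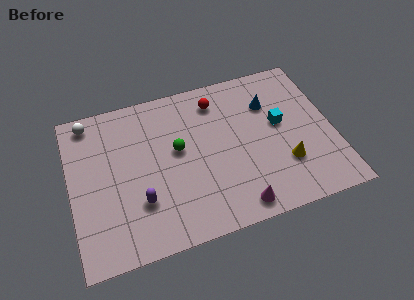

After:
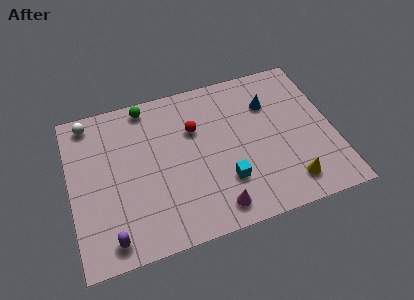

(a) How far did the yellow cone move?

1.1

From (10.2, 2.6) to (10.3, 1.5), the yellow cone covered √(0.1² + 1.1²) ≈ 1.1 units.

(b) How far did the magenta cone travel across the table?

1.0

The magenta cone was near (7.7, 1.0) before and (6.7, 1.2) after, so it travelled √(1.0² + 0.2²) ≈ 1.0 units.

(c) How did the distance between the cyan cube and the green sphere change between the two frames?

+1.3

Before: roughly 5.0 units apart; after: 6.3. That's 1.3 units further apart.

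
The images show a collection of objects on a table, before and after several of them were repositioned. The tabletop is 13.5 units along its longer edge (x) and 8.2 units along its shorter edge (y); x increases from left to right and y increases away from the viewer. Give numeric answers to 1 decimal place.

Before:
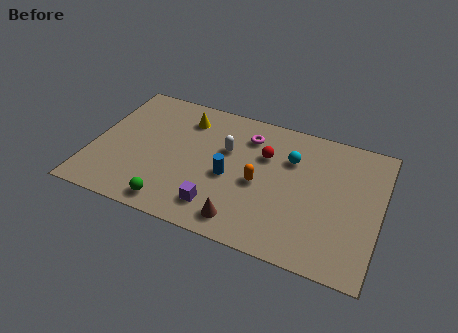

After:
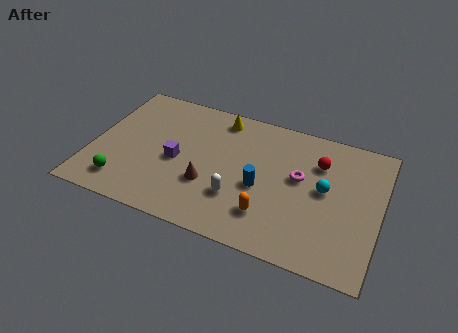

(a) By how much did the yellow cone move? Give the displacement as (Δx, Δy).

(1.6, 0.6)

The yellow cone was at about (4.1, 6.5) and moved to about (5.7, 7.1).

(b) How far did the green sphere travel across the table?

2.5

The green sphere was near (4.1, 1.0) before and (1.7, 1.5) after, so it travelled √(2.4² + 0.5²) ≈ 2.5 units.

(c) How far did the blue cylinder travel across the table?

1.5

The blue cylinder moved from about (6.5, 3.6) to (8.0, 3.5), a distance of √(1.5² + 0.1²) ≈ 1.5.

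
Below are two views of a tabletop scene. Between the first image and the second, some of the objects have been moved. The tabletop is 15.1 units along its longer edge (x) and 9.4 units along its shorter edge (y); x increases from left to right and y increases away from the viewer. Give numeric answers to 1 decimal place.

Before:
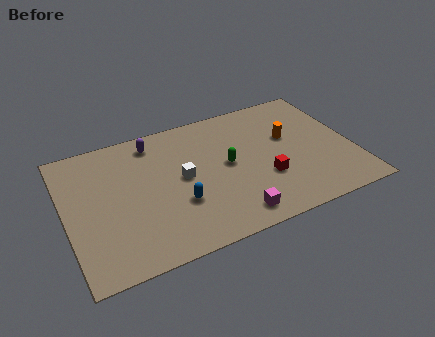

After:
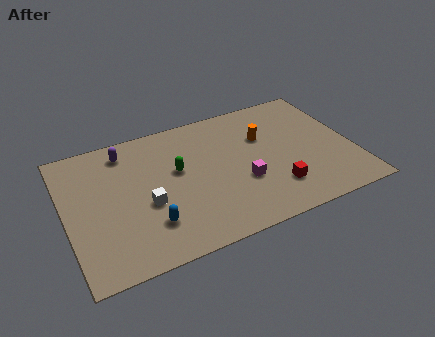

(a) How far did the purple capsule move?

1.5

The purple capsule was near (4.9, 8.0) before and (3.4, 7.9) after, so it travelled √(1.5² + 0.1²) ≈ 1.5 units.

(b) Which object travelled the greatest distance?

the green capsule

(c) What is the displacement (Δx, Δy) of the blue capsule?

(-1.6, -0.8)

The blue capsule started near (5.7, 3.2) and ended near (4.1, 2.4).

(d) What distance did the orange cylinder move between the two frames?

1.4

The orange cylinder was near (11.9, 5.7) before and (10.6, 6.2) after, so it travelled √(1.3² + 0.5²) ≈ 1.4 units.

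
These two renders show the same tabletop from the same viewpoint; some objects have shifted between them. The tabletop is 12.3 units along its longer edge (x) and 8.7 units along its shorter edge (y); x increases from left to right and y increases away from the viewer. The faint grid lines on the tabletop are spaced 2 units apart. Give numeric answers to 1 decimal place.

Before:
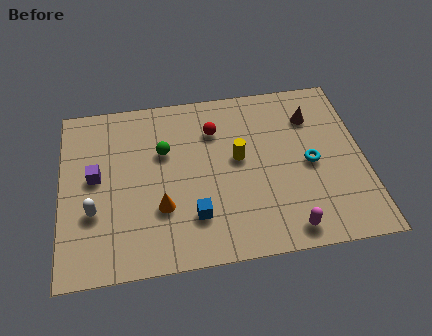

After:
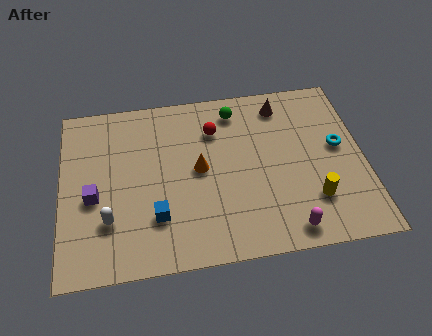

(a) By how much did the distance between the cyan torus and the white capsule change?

+0.8

Before: roughly 8.9 units apart; after: 9.7. That's 0.8 units further apart.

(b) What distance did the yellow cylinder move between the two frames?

3.8

From (7.2, 4.8) to (10.1, 2.3), the yellow cylinder covered √(2.9² + 2.5²) ≈ 3.8 units.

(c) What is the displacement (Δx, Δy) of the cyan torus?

(1.2, 0.7)

The cyan torus was at about (10.1, 4.1) and moved to about (11.3, 4.8).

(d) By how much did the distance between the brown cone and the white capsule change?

-1.0

The distance was about 9.7 in the first image and 8.7 in the second, so they moved 1.0 units closer together.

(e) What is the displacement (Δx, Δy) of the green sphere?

(3.0, 1.7)

The green sphere was at about (4.2, 5.6) and moved to about (7.2, 7.3).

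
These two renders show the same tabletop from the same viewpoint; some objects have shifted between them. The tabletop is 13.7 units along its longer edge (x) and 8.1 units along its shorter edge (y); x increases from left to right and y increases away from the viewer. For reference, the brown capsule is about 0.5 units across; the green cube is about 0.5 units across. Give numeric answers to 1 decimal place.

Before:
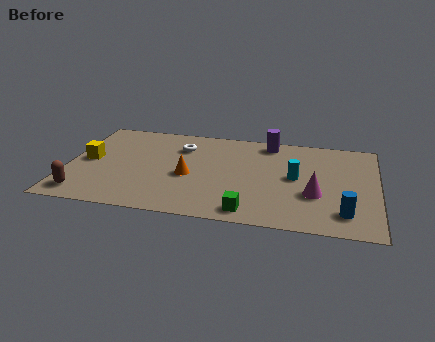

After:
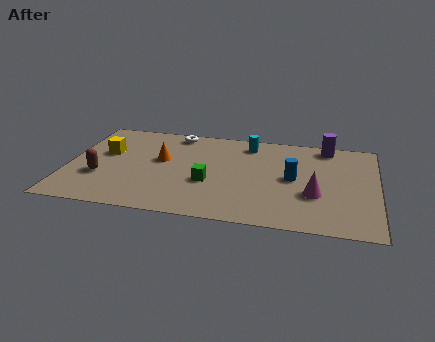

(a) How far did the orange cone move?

1.8

The orange cone moved from about (5.4, 3.5) to (4.1, 4.7), a distance of √(1.3² + 1.2²) ≈ 1.8.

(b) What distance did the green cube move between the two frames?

2.8

The green cube was near (8.2, 1.0) before and (6.3, 3.1) after, so it travelled √(1.9² + 2.1²) ≈ 2.8 units.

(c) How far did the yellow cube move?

1.1

The yellow cube moved from about (0.9, 4.1) to (1.6, 4.9), a distance of √(0.7² + 0.8²) ≈ 1.1.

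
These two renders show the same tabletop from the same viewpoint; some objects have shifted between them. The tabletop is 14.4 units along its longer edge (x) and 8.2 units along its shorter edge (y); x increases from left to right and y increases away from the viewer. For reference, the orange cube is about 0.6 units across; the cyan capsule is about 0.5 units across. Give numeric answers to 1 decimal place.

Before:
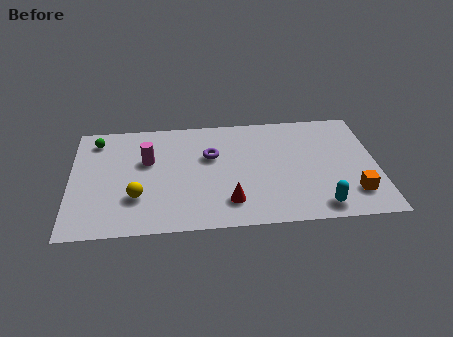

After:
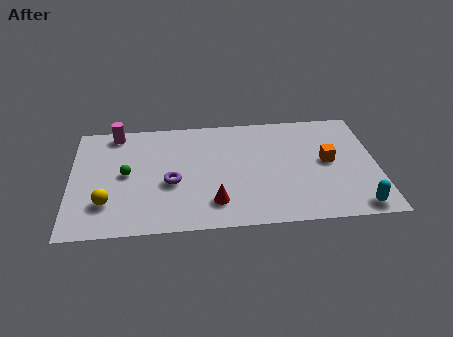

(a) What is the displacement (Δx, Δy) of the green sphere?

(1.4, -2.6)

The green sphere started near (1.2, 6.8) and ended near (2.6, 4.2).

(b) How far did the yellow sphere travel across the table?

1.4

The yellow sphere moved from about (3.1, 2.5) to (1.7, 2.2), a distance of √(1.4² + 0.3²) ≈ 1.4.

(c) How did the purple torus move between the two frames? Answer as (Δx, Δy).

(-1.9, -1.8)

The purple torus started near (6.6, 5.2) and ended near (4.7, 3.4).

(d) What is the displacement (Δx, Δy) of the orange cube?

(-1.1, 2.4)

From the two frames, the orange cube sits at roughly (13.2, 1.9) before and (12.1, 4.3) after.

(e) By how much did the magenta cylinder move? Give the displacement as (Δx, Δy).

(-1.5, 2.2)

From the two frames, the magenta cylinder sits at roughly (3.6, 5.1) before and (2.1, 7.3) after.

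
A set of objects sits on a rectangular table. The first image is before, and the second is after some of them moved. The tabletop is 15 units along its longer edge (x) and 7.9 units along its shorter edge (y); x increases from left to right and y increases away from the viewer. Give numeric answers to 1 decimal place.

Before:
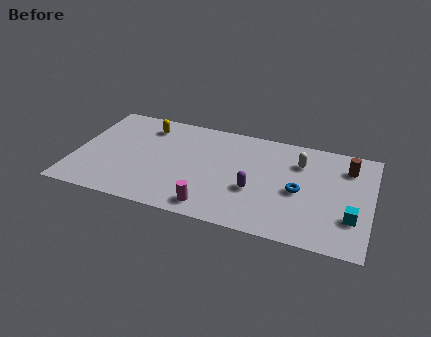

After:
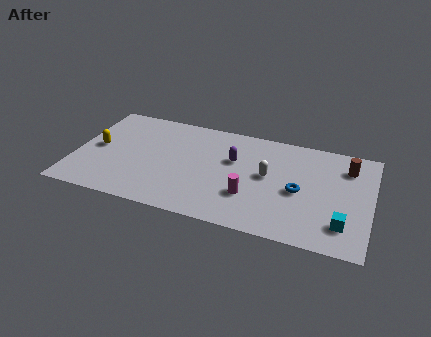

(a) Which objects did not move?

the blue torus and the brown cylinder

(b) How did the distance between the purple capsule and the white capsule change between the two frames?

-1.6

Before: roughly 3.5 units apart; after: 1.9. That's 1.6 units closer together.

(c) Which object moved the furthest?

the yellow capsule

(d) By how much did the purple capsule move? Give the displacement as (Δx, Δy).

(-1.2, 2.0)

From the two frames, the purple capsule sits at roughly (9.2, 3.0) before and (8.0, 5.0) after.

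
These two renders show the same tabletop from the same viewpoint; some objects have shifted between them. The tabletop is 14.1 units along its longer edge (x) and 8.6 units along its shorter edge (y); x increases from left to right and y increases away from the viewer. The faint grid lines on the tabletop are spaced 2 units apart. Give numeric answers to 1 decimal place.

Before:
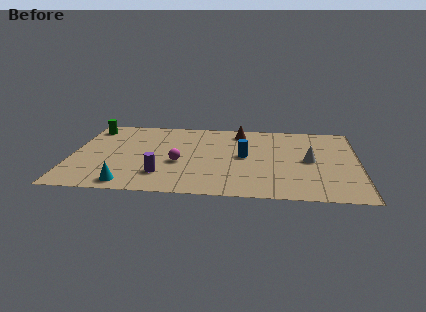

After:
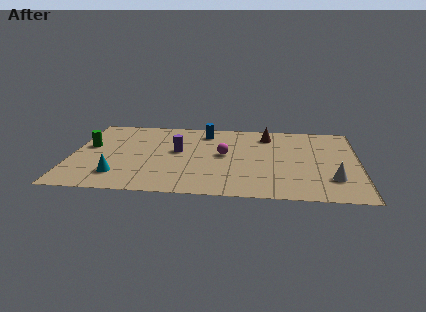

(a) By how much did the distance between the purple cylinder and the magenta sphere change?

+0.7

The distance was about 1.6 in the first image and 2.3 in the second, so they moved 0.7 units further apart.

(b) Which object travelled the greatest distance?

the blue cylinder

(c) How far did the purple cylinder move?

2.8

The purple cylinder was near (4.5, 2.1) before and (5.2, 4.8) after, so it travelled √(0.7² + 2.7²) ≈ 2.8 units.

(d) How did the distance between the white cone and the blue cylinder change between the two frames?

+4.7

The distance was about 3.2 in the first image and 7.9 in the second, so they moved 4.7 units further apart.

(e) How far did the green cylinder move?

2.2

The green cylinder moved from about (0.8, 7.2) to (0.8, 5.0), a distance of √(0.0² + 2.2²) ≈ 2.2.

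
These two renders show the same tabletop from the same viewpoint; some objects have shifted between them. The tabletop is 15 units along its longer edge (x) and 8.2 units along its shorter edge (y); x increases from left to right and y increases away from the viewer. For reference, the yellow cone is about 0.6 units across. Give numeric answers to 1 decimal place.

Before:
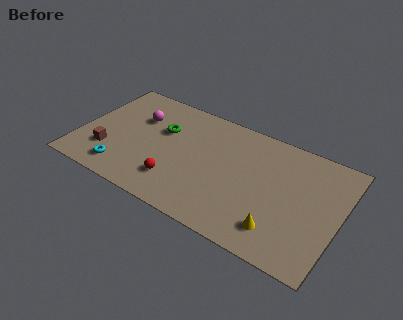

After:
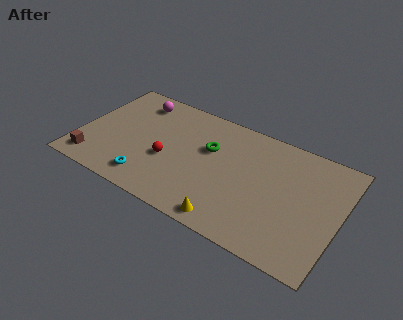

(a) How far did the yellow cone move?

2.8

From (11.9, 1.7) to (9.2, 0.9), the yellow cone covered √(2.7² + 0.8²) ≈ 2.8 units.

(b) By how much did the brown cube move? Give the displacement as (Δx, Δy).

(-0.7, -1.0)

From the two frames, the brown cube sits at roughly (1.8, 2.3) before and (1.1, 1.3) after.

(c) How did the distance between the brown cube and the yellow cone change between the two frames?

-2.0

They were about 10.1 units apart before and 8.1 after — 2.0 units closer together.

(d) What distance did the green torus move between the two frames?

2.8

The green torus was near (4.6, 5.3) before and (7.4, 5.2) after, so it travelled √(2.8² + 0.1²) ≈ 2.8 units.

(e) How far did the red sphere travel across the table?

1.5

The red sphere was near (5.9, 2.0) before and (5.2, 3.3) after, so it travelled √(0.7² + 1.3²) ≈ 1.5 units.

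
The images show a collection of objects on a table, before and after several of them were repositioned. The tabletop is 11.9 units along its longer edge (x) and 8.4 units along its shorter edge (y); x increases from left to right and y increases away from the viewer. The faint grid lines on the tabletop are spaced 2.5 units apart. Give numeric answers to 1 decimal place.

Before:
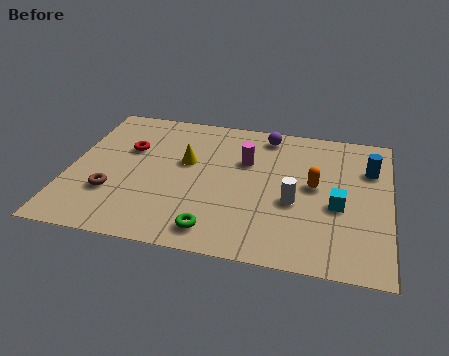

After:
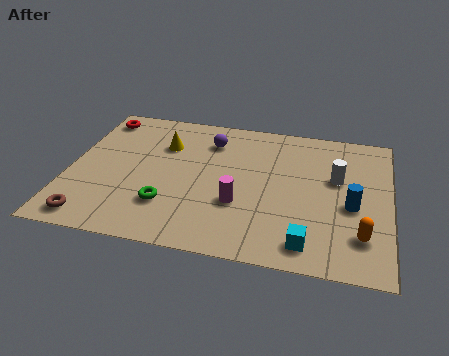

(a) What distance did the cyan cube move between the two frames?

2.5

From (10.0, 3.5) to (9.0, 1.2), the cyan cube covered √(1.0² + 2.3²) ≈ 2.5 units.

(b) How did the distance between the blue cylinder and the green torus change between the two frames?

-0.4

Before: roughly 7.2 units apart; after: 6.8. That's 0.4 units closer together.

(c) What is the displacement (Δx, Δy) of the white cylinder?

(1.5, 1.7)

From the two frames, the white cylinder sits at roughly (8.4, 3.4) before and (9.9, 5.1) after.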